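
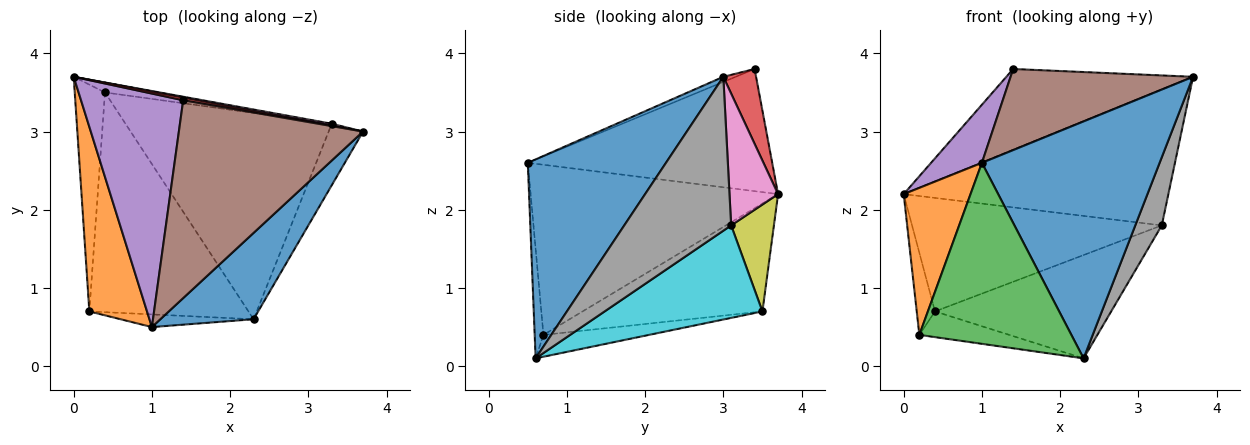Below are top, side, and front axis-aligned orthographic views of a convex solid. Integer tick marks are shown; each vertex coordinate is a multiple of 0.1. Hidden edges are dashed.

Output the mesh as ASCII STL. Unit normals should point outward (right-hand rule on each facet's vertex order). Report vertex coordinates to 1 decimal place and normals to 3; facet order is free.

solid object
 facet normal 0.590 -0.759 0.276
  outer loop
   vertex 2.3 0.6 0.1
   vertex 3.7 3.0 3.7
   vertex 1.0 0.5 2.6
  endloop
 endfacet
 facet normal -0.917 -0.248 0.311
  outer loop
   vertex 0.2 0.7 0.4
   vertex 1.0 0.5 2.6
   vertex 0.0 3.7 2.2
  endloop
 endfacet
 facet normal -0.057 -0.996 -0.070
  outer loop
   vertex 0.2 0.7 0.4
   vertex 2.3 0.6 0.1
   vertex 1.0 0.5 2.6
  endloop
 endfacet
 facet normal 0.173 0.984 0.034
  outer loop
   vertex 1.4 3.4 3.8
   vertex 3.7 3.0 3.7
   vertex 0.0 3.7 2.2
  endloop
 endfacet
 facet normal -0.758 -0.158 0.633
  outer loop
   vertex 1.4 3.4 3.8
   vertex 0.0 3.7 2.2
   vertex 1.0 0.5 2.6
  endloop
 endfacet
 facet normal -0.026 -0.379 0.925
  outer loop
   vertex 1.4 3.4 3.8
   vertex 1.0 0.5 2.6
   vertex 3.7 3.0 3.7
  endloop
 endfacet
 facet normal 0.180 0.983 0.014
  outer loop
   vertex 3.3 3.1 1.8
   vertex 0.0 3.7 2.2
   vertex 3.7 3.0 3.7
  endloop
 endfacet
 facet normal 0.949 -0.235 -0.212
  outer loop
   vertex 3.3 3.1 1.8
   vertex 3.7 3.0 3.7
   vertex 2.3 0.6 0.1
  endloop
 endfacet
 facet normal 0.168 0.982 -0.086
  outer loop
   vertex 0.4 3.5 0.7
   vertex 0.0 3.7 2.2
   vertex 3.3 3.1 1.8
  endloop
 endfacet
 facet normal 0.372 0.416 -0.830
  outer loop
   vertex 0.4 3.5 0.7
   vertex 3.3 3.1 1.8
   vertex 2.3 0.6 0.1
  endloop
 endfacet
 facet normal -0.958 0.097 -0.269
  outer loop
   vertex 0.4 3.5 0.7
   vertex 0.2 0.7 0.4
   vertex 0.0 3.7 2.2
  endloop
 endfacet
 facet normal -0.135 0.115 -0.984
  outer loop
   vertex 0.4 3.5 0.7
   vertex 2.3 0.6 0.1
   vertex 0.2 0.7 0.4
  endloop
 endfacet
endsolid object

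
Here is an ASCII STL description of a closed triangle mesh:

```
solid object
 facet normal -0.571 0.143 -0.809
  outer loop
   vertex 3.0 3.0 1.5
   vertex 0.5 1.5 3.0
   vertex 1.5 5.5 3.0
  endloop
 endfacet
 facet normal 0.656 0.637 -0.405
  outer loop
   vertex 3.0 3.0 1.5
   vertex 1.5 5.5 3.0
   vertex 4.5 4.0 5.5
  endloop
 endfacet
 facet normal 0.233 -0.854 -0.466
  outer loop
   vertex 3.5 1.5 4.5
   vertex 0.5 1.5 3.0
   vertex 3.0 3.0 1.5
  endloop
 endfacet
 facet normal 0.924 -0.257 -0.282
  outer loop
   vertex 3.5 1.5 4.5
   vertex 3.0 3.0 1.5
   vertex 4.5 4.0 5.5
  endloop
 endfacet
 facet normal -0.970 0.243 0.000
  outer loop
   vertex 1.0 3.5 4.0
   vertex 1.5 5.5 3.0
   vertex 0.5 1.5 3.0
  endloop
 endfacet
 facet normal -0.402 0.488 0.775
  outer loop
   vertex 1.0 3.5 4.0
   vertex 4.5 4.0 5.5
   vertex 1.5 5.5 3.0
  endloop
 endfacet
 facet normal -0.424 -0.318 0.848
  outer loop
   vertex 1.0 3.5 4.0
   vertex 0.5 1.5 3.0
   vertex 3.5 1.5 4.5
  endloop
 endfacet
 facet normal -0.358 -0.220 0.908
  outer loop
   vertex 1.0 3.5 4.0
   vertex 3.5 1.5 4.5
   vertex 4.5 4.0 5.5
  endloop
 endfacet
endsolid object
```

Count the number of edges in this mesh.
12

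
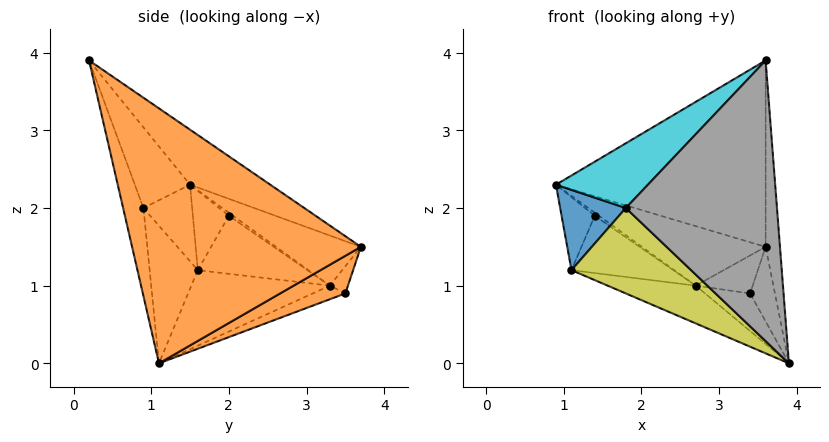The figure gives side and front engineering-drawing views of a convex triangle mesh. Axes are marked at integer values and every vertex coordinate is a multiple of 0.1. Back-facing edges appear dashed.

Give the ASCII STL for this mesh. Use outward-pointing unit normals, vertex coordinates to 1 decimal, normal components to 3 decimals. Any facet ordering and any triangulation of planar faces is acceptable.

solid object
 facet normal -0.212 0.553 0.806
  outer loop
   vertex 3.6 0.2 3.9
   vertex 3.6 3.7 1.5
   vertex 0.9 1.5 2.3
  endloop
 endfacet
 facet normal 0.994 0.062 0.091
  outer loop
   vertex 3.6 0.2 3.9
   vertex 3.9 1.1 0.0
   vertex 3.6 3.7 1.5
  endloop
 endfacet
 facet normal -0.733 0.676 -0.072
  outer loop
   vertex 1.4 2.0 1.9
   vertex 1.1 1.6 1.2
   vertex 0.9 1.5 2.3
  endloop
 endfacet
 facet normal -0.350 0.223 -0.910
  outer loop
   vertex 2.7 3.3 1.0
   vertex 3.9 1.1 0.0
   vertex 1.1 1.6 1.2
  endloop
 endfacet
 facet normal -0.731 0.679 -0.075
  outer loop
   vertex 2.7 3.3 1.0
   vertex 1.1 1.6 1.2
   vertex 1.4 2.0 1.9
  endloop
 endfacet
 facet normal -0.532 0.776 0.337
  outer loop
   vertex 2.7 3.3 1.0
   vertex 0.9 1.5 2.3
   vertex 3.6 3.7 1.5
  endloop
 endfacet
 facet normal -0.707 0.707 0.000
  outer loop
   vertex 2.7 3.3 1.0
   vertex 1.4 2.0 1.9
   vertex 0.9 1.5 2.3
  endloop
 endfacet
 facet normal -0.130 -0.964 -0.232
  outer loop
   vertex 1.8 0.9 2.0
   vertex 3.9 1.1 0.0
   vertex 3.6 0.2 3.9
  endloop
 endfacet
 facet normal -0.336 -0.835 -0.436
  outer loop
   vertex 1.8 0.9 2.0
   vertex 1.1 1.6 1.2
   vertex 3.9 1.1 0.0
  endloop
 endfacet
 facet normal -0.507 -0.845 0.169
  outer loop
   vertex 1.8 0.9 2.0
   vertex 3.6 0.2 3.9
   vertex 0.9 1.5 2.3
  endloop
 endfacet
 facet normal -0.586 -0.790 -0.178
  outer loop
   vertex 1.8 0.9 2.0
   vertex 0.9 1.5 2.3
   vertex 1.1 1.6 1.2
  endloop
 endfacet
 facet normal 0.858 0.327 -0.395
  outer loop
   vertex 3.4 3.5 0.9
   vertex 3.6 3.7 1.5
   vertex 3.9 1.1 0.0
  endloop
 endfacet
 facet normal -0.219 0.302 -0.928
  outer loop
   vertex 3.4 3.5 0.9
   vertex 3.9 1.1 0.0
   vertex 2.7 3.3 1.0
  endloop
 endfacet
 facet normal -0.296 0.931 -0.212
  outer loop
   vertex 3.4 3.5 0.9
   vertex 2.7 3.3 1.0
   vertex 3.6 3.7 1.5
  endloop
 endfacet
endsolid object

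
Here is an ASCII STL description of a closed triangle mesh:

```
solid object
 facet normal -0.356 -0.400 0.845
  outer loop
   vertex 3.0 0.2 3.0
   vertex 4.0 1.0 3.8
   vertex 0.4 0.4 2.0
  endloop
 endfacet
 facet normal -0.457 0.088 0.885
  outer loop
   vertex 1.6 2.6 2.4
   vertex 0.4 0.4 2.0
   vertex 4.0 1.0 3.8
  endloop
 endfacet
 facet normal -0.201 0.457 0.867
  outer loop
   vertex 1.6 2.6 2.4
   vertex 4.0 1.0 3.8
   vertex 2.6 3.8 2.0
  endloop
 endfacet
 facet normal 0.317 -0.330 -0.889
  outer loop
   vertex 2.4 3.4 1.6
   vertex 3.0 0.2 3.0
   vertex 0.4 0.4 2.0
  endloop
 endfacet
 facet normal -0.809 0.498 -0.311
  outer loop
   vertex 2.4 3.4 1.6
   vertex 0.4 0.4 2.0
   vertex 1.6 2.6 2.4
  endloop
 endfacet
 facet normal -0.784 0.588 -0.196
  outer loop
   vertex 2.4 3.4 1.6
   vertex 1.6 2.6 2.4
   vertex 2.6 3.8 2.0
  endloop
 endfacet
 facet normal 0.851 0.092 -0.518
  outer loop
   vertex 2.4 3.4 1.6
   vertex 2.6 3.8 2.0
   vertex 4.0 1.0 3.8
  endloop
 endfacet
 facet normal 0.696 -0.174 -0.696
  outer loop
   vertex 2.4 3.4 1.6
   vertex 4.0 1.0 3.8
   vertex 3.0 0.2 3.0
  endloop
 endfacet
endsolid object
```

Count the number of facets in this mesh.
8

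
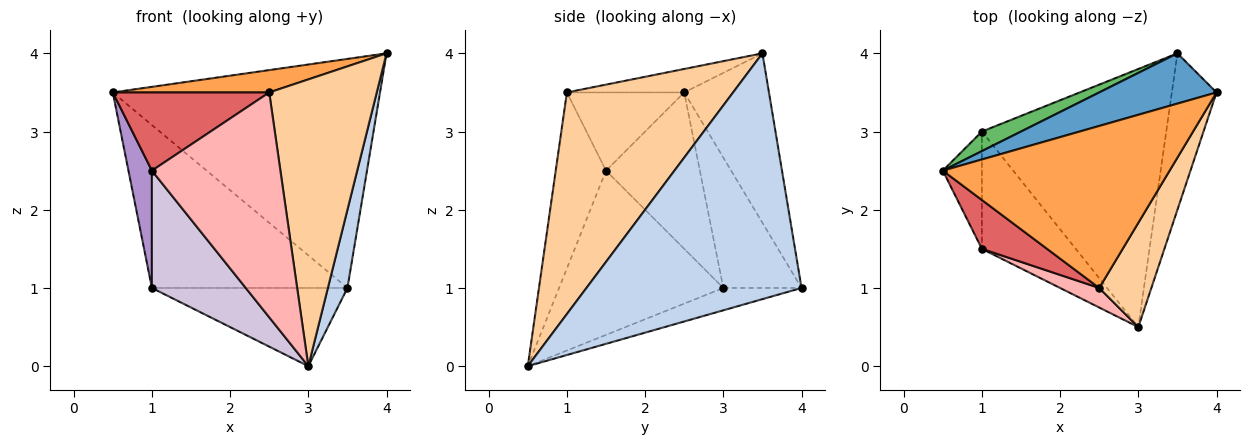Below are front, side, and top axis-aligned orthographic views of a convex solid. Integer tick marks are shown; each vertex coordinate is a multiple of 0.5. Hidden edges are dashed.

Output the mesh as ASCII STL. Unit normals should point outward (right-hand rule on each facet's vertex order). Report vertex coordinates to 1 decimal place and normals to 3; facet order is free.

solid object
 facet normal -0.296 0.933 0.205
  outer loop
   vertex 3.5 4.0 1.0
   vertex 0.5 2.5 3.5
   vertex 4.0 3.5 4.0
  endloop
 endfacet
 facet normal 0.980 -0.089 -0.178
  outer loop
   vertex 3.5 4.0 1.0
   vertex 4.0 3.5 4.0
   vertex 3.0 0.5 0.0
  endloop
 endfacet
 facet normal -0.102 -0.136 0.985
  outer loop
   vertex 2.5 1.0 3.5
   vertex 4.0 3.5 4.0
   vertex 0.5 2.5 3.5
  endloop
 endfacet
 facet normal 0.824 -0.533 0.194
  outer loop
   vertex 2.5 1.0 3.5
   vertex 3.0 0.5 0.0
   vertex 4.0 3.5 4.0
  endloop
 endfacet
 facet normal -0.369 0.923 0.111
  outer loop
   vertex 1.0 3.0 1.0
   vertex 0.5 2.5 3.5
   vertex 3.5 4.0 1.0
  endloop
 endfacet
 facet normal -0.115 0.288 -0.951
  outer loop
   vertex 1.0 3.0 1.0
   vertex 3.5 4.0 1.0
   vertex 3.0 0.5 0.0
  endloop
 endfacet
 facet normal -0.537 -0.716 0.447
  outer loop
   vertex 1.0 1.5 2.5
   vertex 2.5 1.0 3.5
   vertex 0.5 2.5 3.5
  endloop
 endfacet
 facet normal -0.363 -0.928 0.081
  outer loop
   vertex 1.0 1.5 2.5
   vertex 3.0 0.5 0.0
   vertex 2.5 1.0 3.5
  endloop
 endfacet
 facet normal -0.943 -0.236 -0.236
  outer loop
   vertex 1.0 1.5 2.5
   vertex 0.5 2.5 3.5
   vertex 1.0 3.0 1.0
  endloop
 endfacet
 facet normal -0.778 -0.444 -0.444
  outer loop
   vertex 1.0 1.5 2.5
   vertex 1.0 3.0 1.0
   vertex 3.0 0.5 0.0
  endloop
 endfacet
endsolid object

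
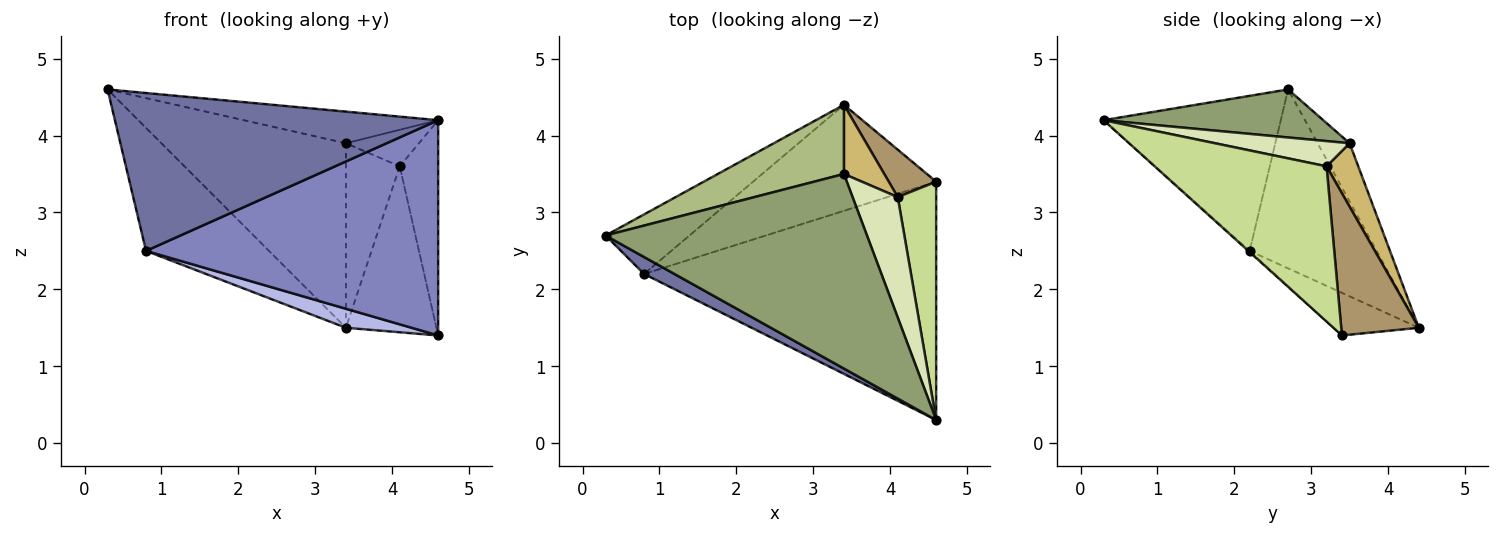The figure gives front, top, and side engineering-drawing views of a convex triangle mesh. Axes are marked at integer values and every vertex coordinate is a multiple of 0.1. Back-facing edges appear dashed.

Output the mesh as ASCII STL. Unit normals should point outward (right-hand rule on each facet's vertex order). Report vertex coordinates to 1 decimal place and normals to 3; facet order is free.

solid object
 facet normal -0.479 -0.873 0.094
  outer loop
   vertex 0.8 2.2 2.5
   vertex 4.6 0.3 4.2
   vertex 0.3 2.7 4.6
  endloop
 endfacet
 facet normal -0.003 -0.670 -0.742
  outer loop
   vertex 0.8 2.2 2.5
   vertex 4.6 3.4 1.4
   vertex 4.6 0.3 4.2
  endloop
 endfacet
 facet normal -0.681 0.659 -0.319
  outer loop
   vertex 0.8 2.2 2.5
   vertex 0.3 2.7 4.6
   vertex 3.4 4.4 1.5
  endloop
 endfacet
 facet normal -0.223 -0.172 -0.959
  outer loop
   vertex 0.8 2.2 2.5
   vertex 3.4 4.4 1.5
   vertex 4.6 3.4 1.4
  endloop
 endfacet
 facet normal 0.179 0.158 0.971
  outer loop
   vertex 3.4 3.5 3.9
   vertex 0.3 2.7 4.6
   vertex 4.6 0.3 4.2
  endloop
 endfacet
 facet normal -0.160 0.924 0.347
  outer loop
   vertex 3.4 3.5 3.9
   vertex 3.4 4.4 1.5
   vertex 0.3 2.7 4.6
  endloop
 endfacet
 facet normal 0.949 0.212 0.235
  outer loop
   vertex 4.1 3.2 3.6
   vertex 4.6 0.3 4.2
   vertex 4.6 3.4 1.4
  endloop
 endfacet
 facet normal 0.471 0.256 0.844
  outer loop
   vertex 4.1 3.2 3.6
   vertex 3.4 3.5 3.9
   vertex 4.6 0.3 4.2
  endloop
 endfacet
 facet normal 0.636 0.742 0.212
  outer loop
   vertex 4.1 3.2 3.6
   vertex 4.6 3.4 1.4
   vertex 3.4 4.4 1.5
  endloop
 endfacet
 facet normal 0.483 0.820 0.307
  outer loop
   vertex 4.1 3.2 3.6
   vertex 3.4 4.4 1.5
   vertex 3.4 3.5 3.9
  endloop
 endfacet
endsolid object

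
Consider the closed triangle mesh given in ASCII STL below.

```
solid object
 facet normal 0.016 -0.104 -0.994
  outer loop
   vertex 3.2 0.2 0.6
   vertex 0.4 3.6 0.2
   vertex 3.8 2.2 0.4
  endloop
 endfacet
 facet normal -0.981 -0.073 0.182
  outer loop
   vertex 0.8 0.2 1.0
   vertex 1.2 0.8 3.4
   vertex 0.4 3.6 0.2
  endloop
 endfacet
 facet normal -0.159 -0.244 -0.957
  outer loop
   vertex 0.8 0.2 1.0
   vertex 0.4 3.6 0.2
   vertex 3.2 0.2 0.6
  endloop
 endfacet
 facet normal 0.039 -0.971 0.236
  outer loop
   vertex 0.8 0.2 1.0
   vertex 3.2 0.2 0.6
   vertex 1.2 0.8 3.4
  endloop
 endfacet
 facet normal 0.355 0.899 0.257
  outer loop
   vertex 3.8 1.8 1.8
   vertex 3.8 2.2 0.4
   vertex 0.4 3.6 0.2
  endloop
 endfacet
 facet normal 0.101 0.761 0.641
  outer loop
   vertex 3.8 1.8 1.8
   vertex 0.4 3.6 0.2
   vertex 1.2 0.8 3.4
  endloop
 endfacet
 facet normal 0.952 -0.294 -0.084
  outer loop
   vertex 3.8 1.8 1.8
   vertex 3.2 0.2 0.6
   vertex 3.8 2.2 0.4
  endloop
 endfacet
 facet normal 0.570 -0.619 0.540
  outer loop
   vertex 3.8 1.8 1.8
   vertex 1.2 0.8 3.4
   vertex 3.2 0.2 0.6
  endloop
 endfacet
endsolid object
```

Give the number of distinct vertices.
6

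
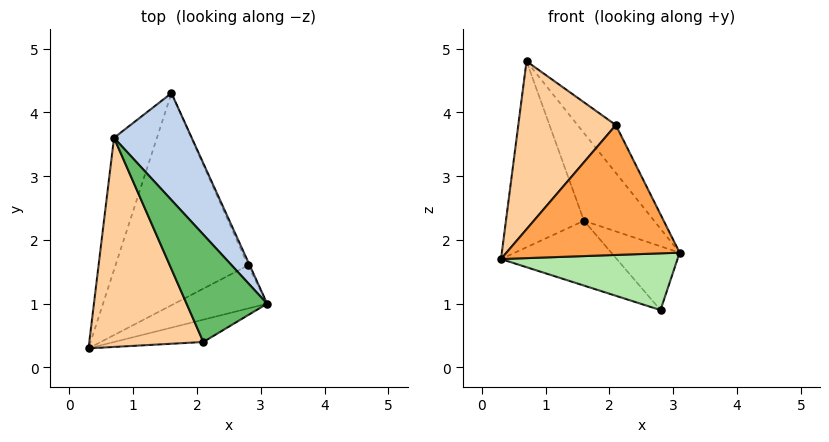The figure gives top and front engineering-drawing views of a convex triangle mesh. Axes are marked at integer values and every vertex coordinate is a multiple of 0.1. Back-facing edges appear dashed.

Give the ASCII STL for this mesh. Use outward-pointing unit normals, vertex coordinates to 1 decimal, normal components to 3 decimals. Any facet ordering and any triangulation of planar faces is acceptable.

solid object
 facet normal -0.913 0.332 -0.236
  outer loop
   vertex 0.7 3.6 4.8
   vertex 1.6 4.3 2.3
   vertex 0.3 0.3 1.7
  endloop
 endfacet
 facet normal 0.856 0.328 0.400
  outer loop
   vertex 0.7 3.6 4.8
   vertex 3.1 1.0 1.8
   vertex 1.6 4.3 2.3
  endloop
 endfacet
 facet normal 0.245 -0.956 -0.164
  outer loop
   vertex 2.1 0.4 3.8
   vertex 0.3 0.3 1.7
   vertex 3.1 1.0 1.8
  endloop
 endfacet
 facet normal -0.658 -0.471 0.587
  outer loop
   vertex 2.1 0.4 3.8
   vertex 0.7 3.6 4.8
   vertex 0.3 0.3 1.7
  endloop
 endfacet
 facet normal 0.845 0.217 0.488
  outer loop
   vertex 2.1 0.4 3.8
   vertex 3.1 1.0 1.8
   vertex 0.7 3.6 4.8
  endloop
 endfacet
 facet normal 0.216 -0.778 -0.590
  outer loop
   vertex 2.8 1.6 0.9
   vertex 3.1 1.0 1.8
   vertex 0.3 0.3 1.7
  endloop
 endfacet
 facet normal -0.416 0.266 -0.869
  outer loop
   vertex 2.8 1.6 0.9
   vertex 0.3 0.3 1.7
   vertex 1.6 4.3 2.3
  endloop
 endfacet
 facet normal 0.909 0.417 -0.025
  outer loop
   vertex 2.8 1.6 0.9
   vertex 1.6 4.3 2.3
   vertex 3.1 1.0 1.8
  endloop
 endfacet
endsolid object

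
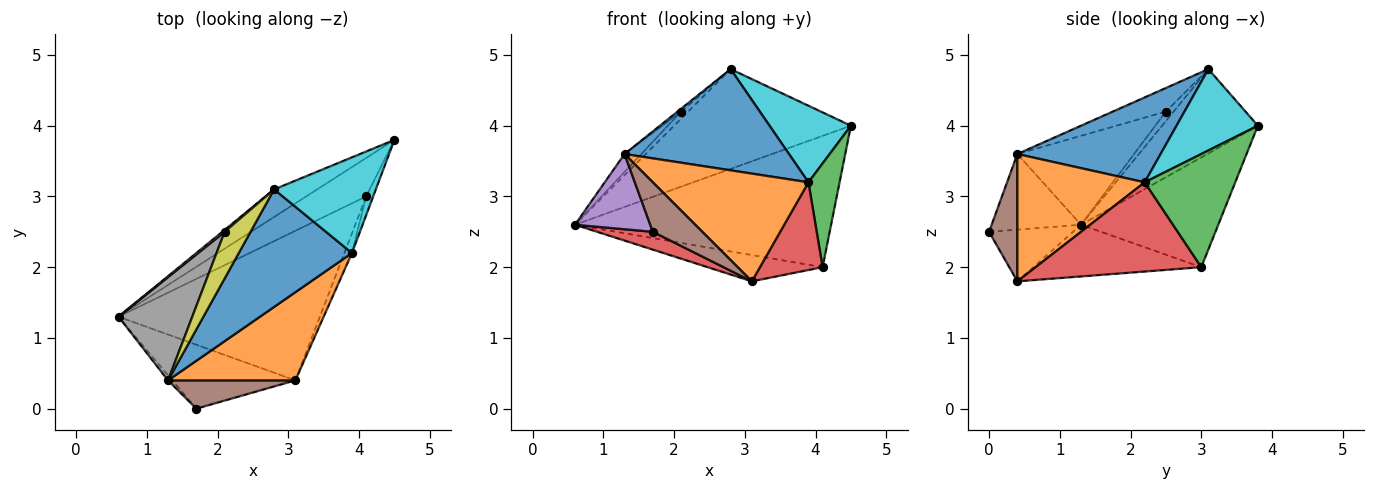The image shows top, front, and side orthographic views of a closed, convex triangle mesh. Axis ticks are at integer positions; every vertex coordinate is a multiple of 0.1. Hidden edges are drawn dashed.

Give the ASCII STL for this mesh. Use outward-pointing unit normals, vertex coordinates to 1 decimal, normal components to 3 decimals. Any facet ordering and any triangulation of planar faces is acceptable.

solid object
 facet normal -0.463 0.854 -0.236
  outer loop
   vertex 2.8 3.1 4.8
   vertex 4.5 3.8 4.0
   vertex 0.6 1.3 2.6
  endloop
 endfacet
 facet normal -0.457 0.853 -0.250
  outer loop
   vertex 4.1 3.0 2.0
   vertex 0.6 1.3 2.6
   vertex 4.5 3.8 4.0
  endloop
 endfacet
 facet normal -0.245 0.168 -0.955
  outer loop
   vertex 4.1 3.0 2.0
   vertex 3.1 0.4 1.8
   vertex 0.6 1.3 2.6
  endloop
 endfacet
 facet normal -0.375 -0.249 -0.893
  outer loop
   vertex 1.7 0.0 2.5
   vertex 0.6 1.3 2.6
   vertex 3.1 0.4 1.8
  endloop
 endfacet
 facet normal -0.764 -0.643 -0.044
  outer loop
   vertex 1.7 0.0 2.5
   vertex 1.3 0.4 3.6
   vertex 0.6 1.3 2.6
  endloop
 endfacet
 facet normal 0.444 -0.778 0.444
  outer loop
   vertex 1.7 0.0 2.5
   vertex 3.1 0.4 1.8
   vertex 1.3 0.4 3.6
  endloop
 endfacet
 facet normal -0.725 0.665 0.181
  outer loop
   vertex 2.1 2.5 4.2
   vertex 2.8 3.1 4.8
   vertex 0.6 1.3 2.6
  endloop
 endfacet
 facet normal -0.765 0.110 0.635
  outer loop
   vertex 2.1 2.5 4.2
   vertex 0.6 1.3 2.6
   vertex 1.3 0.4 3.6
  endloop
 endfacet
 facet normal -0.672 0.045 0.739
  outer loop
   vertex 2.1 2.5 4.2
   vertex 1.3 0.4 3.6
   vertex 2.8 3.1 4.8
  endloop
 endfacet
 facet normal 0.530 -0.530 0.662
  outer loop
   vertex 3.9 2.2 3.2
   vertex 4.5 3.8 4.0
   vertex 2.8 3.1 4.8
  endloop
 endfacet
 facet normal 0.494 -0.567 0.659
  outer loop
   vertex 3.9 2.2 3.2
   vertex 2.8 3.1 4.8
   vertex 1.3 0.4 3.6
  endloop
 endfacet
 facet normal 0.535 -0.654 0.535
  outer loop
   vertex 3.9 2.2 3.2
   vertex 1.3 0.4 3.6
   vertex 3.1 0.4 1.8
  endloop
 endfacet
 facet normal 0.944 -0.325 -0.059
  outer loop
   vertex 3.9 2.2 3.2
   vertex 4.1 3.0 2.0
   vertex 4.5 3.8 4.0
  endloop
 endfacet
 facet normal 0.932 -0.353 -0.080
  outer loop
   vertex 3.9 2.2 3.2
   vertex 3.1 0.4 1.8
   vertex 4.1 3.0 2.0
  endloop
 endfacet
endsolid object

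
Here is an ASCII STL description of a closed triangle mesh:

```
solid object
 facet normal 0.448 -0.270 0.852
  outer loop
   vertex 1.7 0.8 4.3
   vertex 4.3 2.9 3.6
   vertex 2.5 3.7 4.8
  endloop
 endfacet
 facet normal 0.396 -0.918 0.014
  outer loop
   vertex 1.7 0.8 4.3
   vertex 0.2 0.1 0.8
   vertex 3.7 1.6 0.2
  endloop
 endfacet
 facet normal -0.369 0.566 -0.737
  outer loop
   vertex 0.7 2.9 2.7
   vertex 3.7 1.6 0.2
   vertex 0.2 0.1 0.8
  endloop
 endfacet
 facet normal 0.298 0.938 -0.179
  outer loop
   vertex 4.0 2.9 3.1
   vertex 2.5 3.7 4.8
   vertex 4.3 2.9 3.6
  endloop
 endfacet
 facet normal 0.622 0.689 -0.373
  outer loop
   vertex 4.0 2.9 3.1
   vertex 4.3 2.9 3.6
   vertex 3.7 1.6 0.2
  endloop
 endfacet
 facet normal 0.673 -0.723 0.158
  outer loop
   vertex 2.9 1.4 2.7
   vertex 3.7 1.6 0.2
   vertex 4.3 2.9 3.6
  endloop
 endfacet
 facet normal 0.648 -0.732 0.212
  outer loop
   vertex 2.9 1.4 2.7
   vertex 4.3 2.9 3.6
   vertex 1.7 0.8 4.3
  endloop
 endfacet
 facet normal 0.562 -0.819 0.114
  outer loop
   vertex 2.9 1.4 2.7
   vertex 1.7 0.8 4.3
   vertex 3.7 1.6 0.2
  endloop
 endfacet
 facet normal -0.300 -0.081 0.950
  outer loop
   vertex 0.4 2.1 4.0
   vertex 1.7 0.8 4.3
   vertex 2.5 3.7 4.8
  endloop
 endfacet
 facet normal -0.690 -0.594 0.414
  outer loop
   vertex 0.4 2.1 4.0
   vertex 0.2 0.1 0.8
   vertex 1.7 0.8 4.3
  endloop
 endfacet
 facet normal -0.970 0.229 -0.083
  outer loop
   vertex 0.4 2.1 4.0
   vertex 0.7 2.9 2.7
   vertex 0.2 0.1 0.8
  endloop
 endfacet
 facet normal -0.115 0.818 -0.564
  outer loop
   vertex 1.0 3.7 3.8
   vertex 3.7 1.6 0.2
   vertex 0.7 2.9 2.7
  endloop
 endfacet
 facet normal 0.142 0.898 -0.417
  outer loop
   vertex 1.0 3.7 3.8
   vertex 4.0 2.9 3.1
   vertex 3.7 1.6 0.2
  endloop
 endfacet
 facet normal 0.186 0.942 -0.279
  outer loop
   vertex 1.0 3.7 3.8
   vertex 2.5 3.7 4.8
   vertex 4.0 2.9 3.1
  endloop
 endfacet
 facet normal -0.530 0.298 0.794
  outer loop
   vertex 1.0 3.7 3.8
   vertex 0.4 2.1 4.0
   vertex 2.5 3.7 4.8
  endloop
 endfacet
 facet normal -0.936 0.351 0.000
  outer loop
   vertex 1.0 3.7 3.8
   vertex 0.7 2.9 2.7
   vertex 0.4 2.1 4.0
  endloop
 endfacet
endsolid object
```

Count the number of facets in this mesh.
16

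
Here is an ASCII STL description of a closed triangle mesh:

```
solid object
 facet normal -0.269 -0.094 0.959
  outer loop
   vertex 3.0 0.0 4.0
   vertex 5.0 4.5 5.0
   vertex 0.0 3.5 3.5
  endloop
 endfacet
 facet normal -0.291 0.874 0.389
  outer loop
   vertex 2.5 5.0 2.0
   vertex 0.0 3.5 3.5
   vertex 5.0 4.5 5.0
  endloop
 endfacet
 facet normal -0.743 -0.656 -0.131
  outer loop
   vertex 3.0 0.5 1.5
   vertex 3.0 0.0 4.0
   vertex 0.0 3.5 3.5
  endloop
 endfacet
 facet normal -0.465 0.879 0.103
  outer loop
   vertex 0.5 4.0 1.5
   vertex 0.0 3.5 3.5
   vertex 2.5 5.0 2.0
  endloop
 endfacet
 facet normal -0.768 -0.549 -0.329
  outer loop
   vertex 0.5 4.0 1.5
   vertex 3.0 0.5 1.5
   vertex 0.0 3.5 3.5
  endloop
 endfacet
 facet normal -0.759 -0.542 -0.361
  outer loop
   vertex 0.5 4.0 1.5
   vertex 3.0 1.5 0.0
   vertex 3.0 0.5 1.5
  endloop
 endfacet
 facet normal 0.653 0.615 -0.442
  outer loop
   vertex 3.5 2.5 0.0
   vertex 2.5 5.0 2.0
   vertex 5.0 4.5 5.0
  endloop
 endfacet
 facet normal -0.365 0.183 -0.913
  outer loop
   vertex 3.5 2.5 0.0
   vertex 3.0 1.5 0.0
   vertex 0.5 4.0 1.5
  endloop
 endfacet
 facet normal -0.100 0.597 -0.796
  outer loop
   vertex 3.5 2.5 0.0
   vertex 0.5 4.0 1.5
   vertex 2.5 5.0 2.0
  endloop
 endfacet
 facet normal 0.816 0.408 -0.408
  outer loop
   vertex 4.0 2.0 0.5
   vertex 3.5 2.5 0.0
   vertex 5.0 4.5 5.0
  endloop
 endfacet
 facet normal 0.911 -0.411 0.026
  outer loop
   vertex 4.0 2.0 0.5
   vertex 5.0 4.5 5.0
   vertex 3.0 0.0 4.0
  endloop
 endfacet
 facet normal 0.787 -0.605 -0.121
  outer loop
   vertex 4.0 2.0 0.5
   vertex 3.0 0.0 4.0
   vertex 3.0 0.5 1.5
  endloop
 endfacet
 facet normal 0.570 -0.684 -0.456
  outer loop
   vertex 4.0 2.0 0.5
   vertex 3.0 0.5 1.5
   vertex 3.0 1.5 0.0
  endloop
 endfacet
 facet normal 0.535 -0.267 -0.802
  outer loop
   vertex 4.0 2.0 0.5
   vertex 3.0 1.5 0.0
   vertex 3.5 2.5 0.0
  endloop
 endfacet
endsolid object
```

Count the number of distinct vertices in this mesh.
9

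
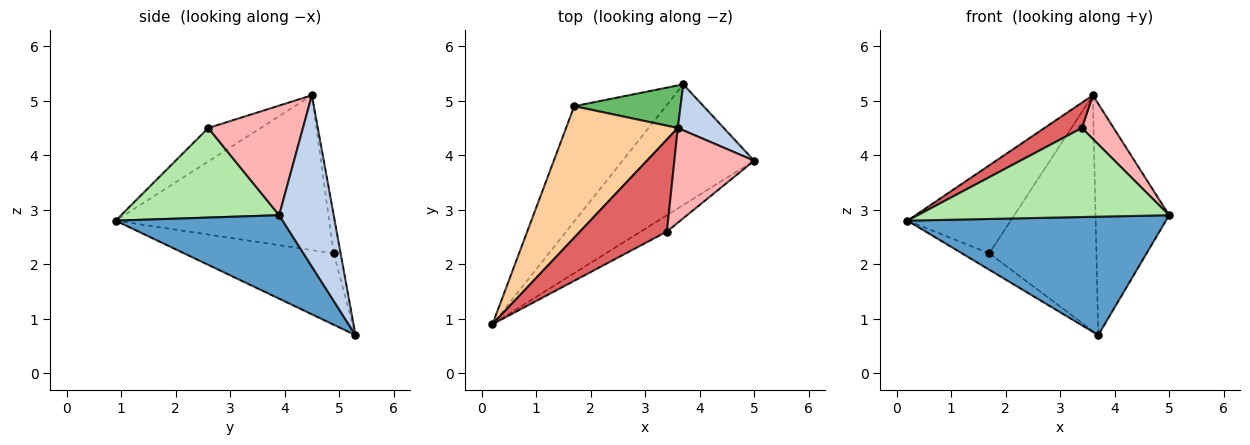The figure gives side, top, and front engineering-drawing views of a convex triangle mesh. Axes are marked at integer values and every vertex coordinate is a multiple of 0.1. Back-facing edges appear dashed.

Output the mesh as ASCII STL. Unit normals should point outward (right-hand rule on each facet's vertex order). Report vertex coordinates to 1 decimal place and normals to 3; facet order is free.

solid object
 facet normal 0.412 -0.638 -0.650
  outer loop
   vertex 3.7 5.3 0.7
   vertex 5.0 3.9 2.9
   vertex 0.2 0.9 2.8
  endloop
 endfacet
 facet normal 0.588 0.794 0.158
  outer loop
   vertex 3.6 4.5 5.1
   vertex 5.0 3.9 2.9
   vertex 3.7 5.3 0.7
  endloop
 endfacet
 facet normal -0.610 0.111 -0.784
  outer loop
   vertex 1.7 4.9 2.2
   vertex 3.7 5.3 0.7
   vertex 0.2 0.9 2.8
  endloop
 endfacet
 facet normal -0.755 0.365 0.545
  outer loop
   vertex 1.7 4.9 2.2
   vertex 0.2 0.9 2.8
   vertex 3.6 4.5 5.1
  endloop
 endfacet
 facet normal -0.064 0.982 0.177
  outer loop
   vertex 1.7 4.9 2.2
   vertex 3.6 4.5 5.1
   vertex 3.7 5.3 0.7
  endloop
 endfacet
 facet normal 0.526 -0.836 -0.154
  outer loop
   vertex 3.4 2.6 4.5
   vertex 0.2 0.9 2.8
   vertex 5.0 3.9 2.9
  endloop
 endfacet
 facet normal -0.348 -0.249 0.904
  outer loop
   vertex 3.4 2.6 4.5
   vertex 3.6 4.5 5.1
   vertex 0.2 0.9 2.8
  endloop
 endfacet
 facet normal 0.780 -0.262 0.568
  outer loop
   vertex 3.4 2.6 4.5
   vertex 5.0 3.9 2.9
   vertex 3.6 4.5 5.1
  endloop
 endfacet
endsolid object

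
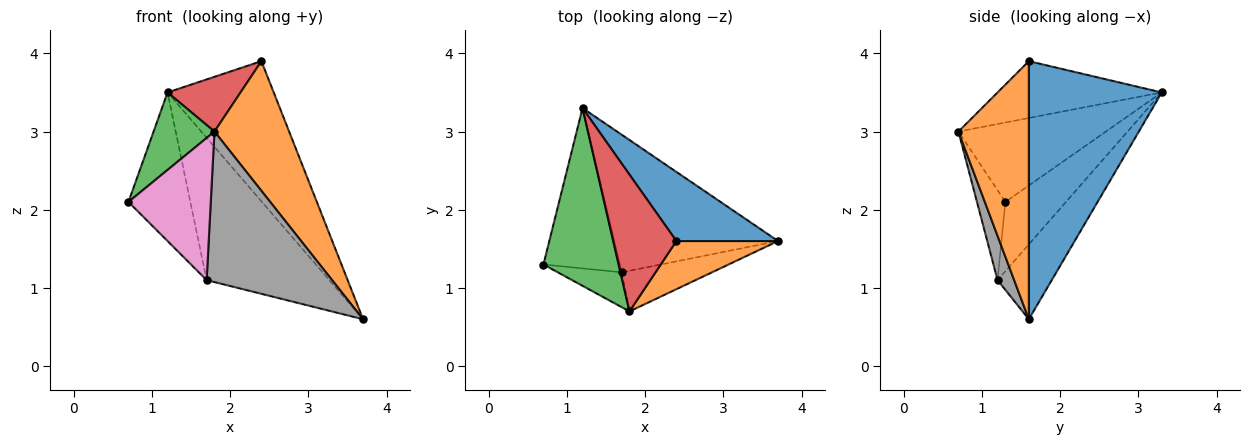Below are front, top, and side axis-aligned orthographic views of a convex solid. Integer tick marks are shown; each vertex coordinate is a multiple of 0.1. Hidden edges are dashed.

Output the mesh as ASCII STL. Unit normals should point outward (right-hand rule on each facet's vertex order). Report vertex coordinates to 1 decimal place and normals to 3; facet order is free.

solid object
 facet normal 0.747 0.596 0.294
  outer loop
   vertex 2.4 1.6 3.9
   vertex 3.7 1.6 0.6
   vertex 1.2 3.3 3.5
  endloop
 endfacet
 facet normal 0.662 -0.702 0.261
  outer loop
   vertex 1.8 0.7 3.0
   vertex 3.7 1.6 0.6
   vertex 2.4 1.6 3.9
  endloop
 endfacet
 facet normal -0.696 -0.287 0.659
  outer loop
   vertex 1.8 0.7 3.0
   vertex 1.2 3.3 3.5
   vertex 0.7 1.3 2.1
  endloop
 endfacet
 facet normal -0.641 -0.285 0.712
  outer loop
   vertex 1.8 0.7 3.0
   vertex 2.4 1.6 3.9
   vertex 1.2 3.3 3.5
  endloop
 endfacet
 facet normal -0.554 0.566 -0.611
  outer loop
   vertex 1.7 1.2 1.1
   vertex 0.7 1.3 2.1
   vertex 1.2 3.3 3.5
  endloop
 endfacet
 facet normal -0.303 0.685 -0.663
  outer loop
   vertex 1.7 1.2 1.1
   vertex 1.2 3.3 3.5
   vertex 3.7 1.6 0.6
  endloop
 endfacet
 facet normal -0.318 -0.921 -0.226
  outer loop
   vertex 1.7 1.2 1.1
   vertex 1.8 0.7 3.0
   vertex 0.7 1.3 2.1
  endloop
 endfacet
 facet normal 0.127 -0.958 -0.259
  outer loop
   vertex 1.7 1.2 1.1
   vertex 3.7 1.6 0.6
   vertex 1.8 0.7 3.0
  endloop
 endfacet
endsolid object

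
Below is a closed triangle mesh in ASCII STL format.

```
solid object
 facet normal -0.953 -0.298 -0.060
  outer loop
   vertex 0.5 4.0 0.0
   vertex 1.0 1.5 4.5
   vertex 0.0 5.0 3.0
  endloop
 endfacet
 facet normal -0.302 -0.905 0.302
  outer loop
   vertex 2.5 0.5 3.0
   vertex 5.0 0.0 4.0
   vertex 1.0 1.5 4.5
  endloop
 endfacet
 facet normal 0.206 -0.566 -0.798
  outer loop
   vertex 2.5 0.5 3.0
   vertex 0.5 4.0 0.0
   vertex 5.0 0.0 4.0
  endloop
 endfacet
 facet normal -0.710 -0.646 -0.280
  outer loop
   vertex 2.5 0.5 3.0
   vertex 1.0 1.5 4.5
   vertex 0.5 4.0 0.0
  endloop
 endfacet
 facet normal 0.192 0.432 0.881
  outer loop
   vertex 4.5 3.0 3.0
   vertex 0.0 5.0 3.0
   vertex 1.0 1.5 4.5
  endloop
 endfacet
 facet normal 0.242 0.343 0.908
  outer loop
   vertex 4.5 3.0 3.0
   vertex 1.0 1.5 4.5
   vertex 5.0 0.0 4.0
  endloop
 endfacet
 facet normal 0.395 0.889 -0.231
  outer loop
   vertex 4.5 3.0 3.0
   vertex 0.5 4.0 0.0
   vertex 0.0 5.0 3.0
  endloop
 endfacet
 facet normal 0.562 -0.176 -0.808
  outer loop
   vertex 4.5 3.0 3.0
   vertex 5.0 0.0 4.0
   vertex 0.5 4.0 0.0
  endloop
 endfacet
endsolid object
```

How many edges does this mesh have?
12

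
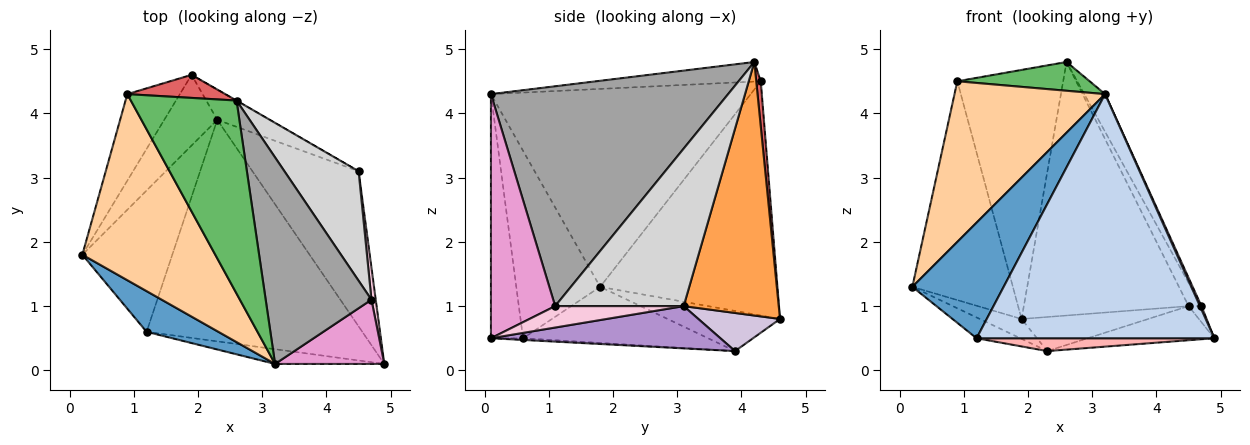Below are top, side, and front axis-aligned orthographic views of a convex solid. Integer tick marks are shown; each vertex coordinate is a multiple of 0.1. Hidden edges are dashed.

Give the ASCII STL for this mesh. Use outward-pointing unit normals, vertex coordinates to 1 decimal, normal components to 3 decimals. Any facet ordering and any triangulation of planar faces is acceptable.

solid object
 facet normal -0.655 -0.713 0.251
  outer loop
   vertex 1.2 0.6 0.5
   vertex 3.2 0.1 4.3
   vertex 0.2 1.8 1.3
  endloop
 endfacet
 facet normal -0.134 -0.989 -0.060
  outer loop
   vertex 1.2 0.6 0.5
   vertex 4.9 0.1 0.5
   vertex 3.2 0.1 4.3
  endloop
 endfacet
 facet normal 0.500 0.866 -0.001
  outer loop
   vertex 4.5 3.1 1.0
   vertex 1.9 4.6 0.8
   vertex 2.6 4.2 4.8
  endloop
 endfacet
 facet normal -0.748 -0.434 0.502
  outer loop
   vertex 0.9 4.3 4.5
   vertex 0.2 1.8 1.3
   vertex 3.2 0.1 4.3
  endloop
 endfacet
 facet normal -0.180 -0.145 0.973
  outer loop
   vertex 0.9 4.3 4.5
   vertex 3.2 0.1 4.3
   vertex 2.6 4.2 4.8
  endloop
 endfacet
 facet normal -0.854 0.484 -0.191
  outer loop
   vertex 0.9 4.3 4.5
   vertex 1.9 4.6 0.8
   vertex 0.2 1.8 1.3
  endloop
 endfacet
 facet normal 0.042 0.995 0.092
  outer loop
   vertex 0.9 4.3 4.5
   vertex 2.6 4.2 4.8
   vertex 1.9 4.6 0.8
  endloop
 endfacet
 facet normal -0.008 -0.058 -0.998
  outer loop
   vertex 2.3 3.9 0.3
   vertex 4.9 0.1 0.5
   vertex 1.2 0.6 0.5
  endloop
 endfacet
 facet normal 0.362 0.200 -0.910
  outer loop
   vertex 2.3 3.9 0.3
   vertex 4.5 3.1 1.0
   vertex 4.9 0.1 0.5
  endloop
 endfacet
 facet normal 0.435 0.675 -0.596
  outer loop
   vertex 2.3 3.9 0.3
   vertex 1.9 4.6 0.8
   vertex 4.5 3.1 1.0
  endloop
 endfacet
 facet normal -0.589 0.219 -0.778
  outer loop
   vertex 2.3 3.9 0.3
   vertex 0.2 1.8 1.3
   vertex 1.9 4.6 0.8
  endloop
 endfacet
 facet normal -0.525 0.124 -0.842
  outer loop
   vertex 2.3 3.9 0.3
   vertex 1.2 0.6 0.5
   vertex 0.2 1.8 1.3
  endloop
 endfacet
 facet normal 0.913 -0.022 0.408
  outer loop
   vertex 4.7 1.1 1.0
   vertex 3.2 0.1 4.3
   vertex 4.9 0.1 0.5
  endloop
 endfacet
 facet normal 0.976 0.098 0.195
  outer loop
   vertex 4.7 1.1 1.0
   vertex 4.9 0.1 0.5
   vertex 4.5 3.1 1.0
  endloop
 endfacet
 facet normal 0.898 0.079 0.432
  outer loop
   vertex 4.7 1.1 1.0
   vertex 2.6 4.2 4.8
   vertex 3.2 0.1 4.3
  endloop
 endfacet
 facet normal 0.901 0.090 0.424
  outer loop
   vertex 4.7 1.1 1.0
   vertex 4.5 3.1 1.0
   vertex 2.6 4.2 4.8
  endloop
 endfacet
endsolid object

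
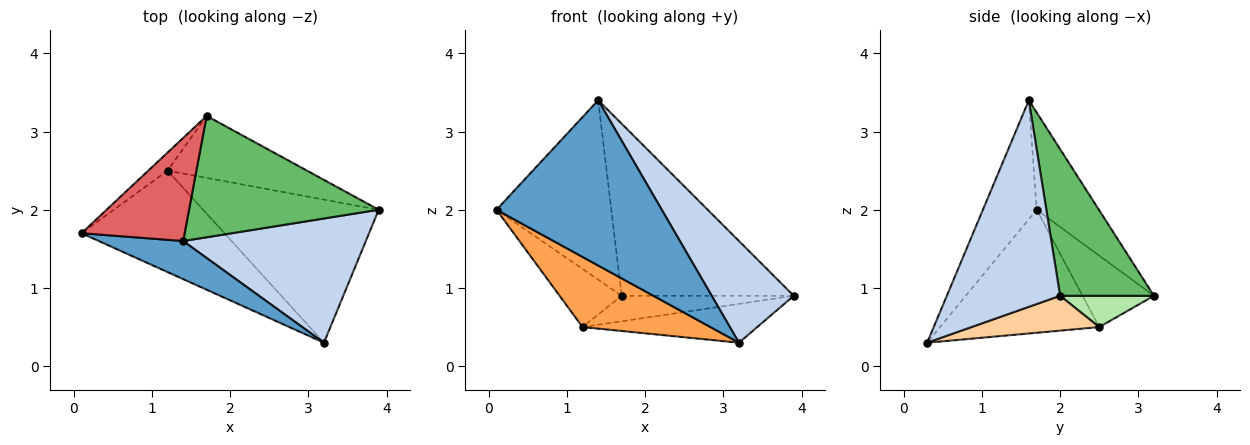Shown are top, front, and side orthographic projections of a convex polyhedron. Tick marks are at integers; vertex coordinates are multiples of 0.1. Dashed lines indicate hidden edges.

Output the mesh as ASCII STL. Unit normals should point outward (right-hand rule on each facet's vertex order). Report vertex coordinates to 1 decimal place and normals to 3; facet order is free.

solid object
 facet normal -0.302 -0.929 0.214
  outer loop
   vertex 1.4 1.6 3.4
   vertex 0.1 1.7 2.0
   vertex 3.2 0.3 0.3
  endloop
 endfacet
 facet normal 0.659 -0.477 0.582
  outer loop
   vertex 1.4 1.6 3.4
   vertex 3.2 0.3 0.3
   vertex 3.9 2.0 0.9
  endloop
 endfacet
 facet normal -0.578 -0.464 -0.671
  outer loop
   vertex 1.2 2.5 0.5
   vertex 3.2 0.3 0.3
   vertex 0.1 1.7 2.0
  endloop
 endfacet
 facet normal 0.188 0.257 -0.948
  outer loop
   vertex 1.2 2.5 0.5
   vertex 3.9 2.0 0.9
   vertex 3.2 0.3 0.3
  endloop
 endfacet
 facet normal 0.407 0.746 0.527
  outer loop
   vertex 1.7 3.2 0.9
   vertex 1.4 1.6 3.4
   vertex 3.9 2.0 0.9
  endloop
 endfacet
 facet normal 0.203 0.372 -0.906
  outer loop
   vertex 1.7 3.2 0.9
   vertex 3.9 2.0 0.9
   vertex 1.2 2.5 0.5
  endloop
 endfacet
 facet normal -0.425 0.785 0.451
  outer loop
   vertex 1.7 3.2 0.9
   vertex 0.1 1.7 2.0
   vertex 1.4 1.6 3.4
  endloop
 endfacet
 facet normal -0.740 0.643 -0.200
  outer loop
   vertex 1.7 3.2 0.9
   vertex 1.2 2.5 0.5
   vertex 0.1 1.7 2.0
  endloop
 endfacet
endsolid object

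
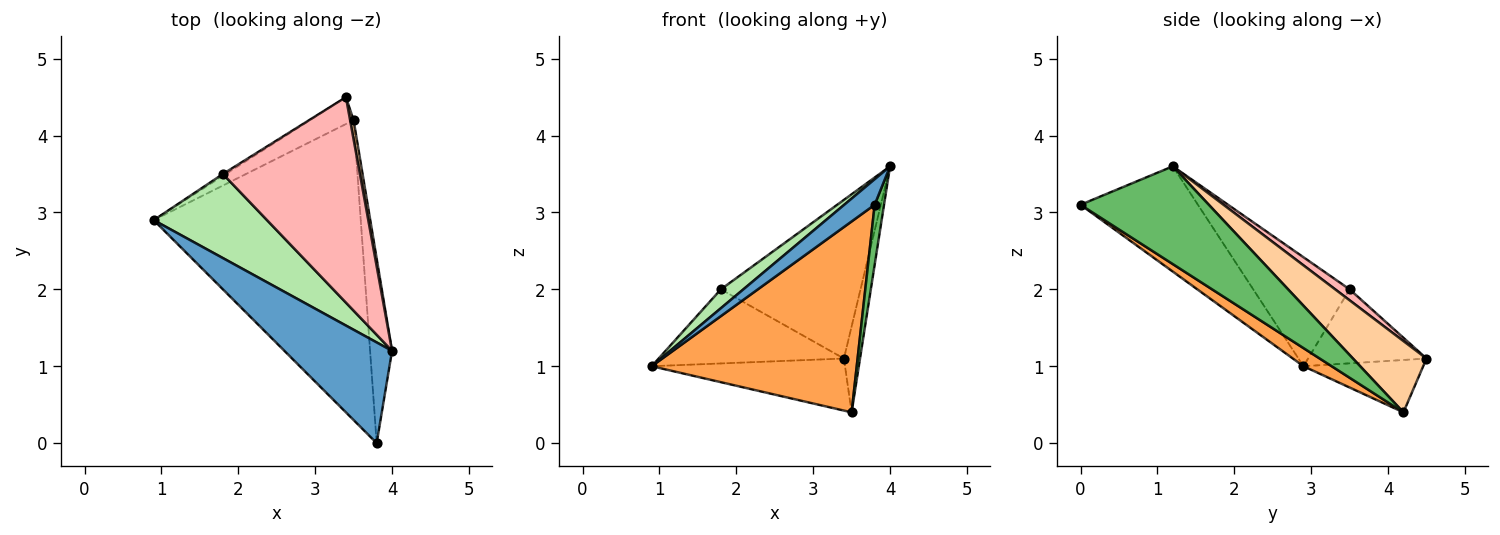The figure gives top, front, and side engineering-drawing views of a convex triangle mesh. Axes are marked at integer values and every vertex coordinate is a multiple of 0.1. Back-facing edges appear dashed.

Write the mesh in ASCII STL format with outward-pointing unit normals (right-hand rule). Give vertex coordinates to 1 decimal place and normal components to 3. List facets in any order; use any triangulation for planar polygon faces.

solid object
 facet normal -0.688 -0.178 0.704
  outer loop
   vertex 3.8 0.0 3.1
   vertex 4.0 1.2 3.6
   vertex 0.9 2.9 1.0
  endloop
 endfacet
 facet normal -0.482 0.778 -0.402
  outer loop
   vertex 3.5 4.2 0.4
   vertex 0.9 2.9 1.0
   vertex 3.4 4.5 1.1
  endloop
 endfacet
 facet normal 0.074 -0.536 -0.841
  outer loop
   vertex 3.5 4.2 0.4
   vertex 3.8 0.0 3.1
   vertex 0.9 2.9 1.0
  endloop
 endfacet
 facet normal 0.976 0.214 0.048
  outer loop
   vertex 3.5 4.2 0.4
   vertex 3.4 4.5 1.1
   vertex 4.0 1.2 3.6
  endloop
 endfacet
 facet normal 0.973 -0.071 -0.219
  outer loop
   vertex 3.5 4.2 0.4
   vertex 4.0 1.2 3.6
   vertex 3.8 0.0 3.1
  endloop
 endfacet
 facet normal -0.684 -0.160 0.712
  outer loop
   vertex 1.8 3.5 2.0
   vertex 0.9 2.9 1.0
   vertex 4.0 1.2 3.6
  endloop
 endfacet
 facet normal -0.538 0.842 -0.021
  outer loop
   vertex 1.8 3.5 2.0
   vertex 3.4 4.5 1.1
   vertex 0.9 2.9 1.0
  endloop
 endfacet
 facet normal 0.063 0.610 0.790
  outer loop
   vertex 1.8 3.5 2.0
   vertex 4.0 1.2 3.6
   vertex 3.4 4.5 1.1
  endloop
 endfacet
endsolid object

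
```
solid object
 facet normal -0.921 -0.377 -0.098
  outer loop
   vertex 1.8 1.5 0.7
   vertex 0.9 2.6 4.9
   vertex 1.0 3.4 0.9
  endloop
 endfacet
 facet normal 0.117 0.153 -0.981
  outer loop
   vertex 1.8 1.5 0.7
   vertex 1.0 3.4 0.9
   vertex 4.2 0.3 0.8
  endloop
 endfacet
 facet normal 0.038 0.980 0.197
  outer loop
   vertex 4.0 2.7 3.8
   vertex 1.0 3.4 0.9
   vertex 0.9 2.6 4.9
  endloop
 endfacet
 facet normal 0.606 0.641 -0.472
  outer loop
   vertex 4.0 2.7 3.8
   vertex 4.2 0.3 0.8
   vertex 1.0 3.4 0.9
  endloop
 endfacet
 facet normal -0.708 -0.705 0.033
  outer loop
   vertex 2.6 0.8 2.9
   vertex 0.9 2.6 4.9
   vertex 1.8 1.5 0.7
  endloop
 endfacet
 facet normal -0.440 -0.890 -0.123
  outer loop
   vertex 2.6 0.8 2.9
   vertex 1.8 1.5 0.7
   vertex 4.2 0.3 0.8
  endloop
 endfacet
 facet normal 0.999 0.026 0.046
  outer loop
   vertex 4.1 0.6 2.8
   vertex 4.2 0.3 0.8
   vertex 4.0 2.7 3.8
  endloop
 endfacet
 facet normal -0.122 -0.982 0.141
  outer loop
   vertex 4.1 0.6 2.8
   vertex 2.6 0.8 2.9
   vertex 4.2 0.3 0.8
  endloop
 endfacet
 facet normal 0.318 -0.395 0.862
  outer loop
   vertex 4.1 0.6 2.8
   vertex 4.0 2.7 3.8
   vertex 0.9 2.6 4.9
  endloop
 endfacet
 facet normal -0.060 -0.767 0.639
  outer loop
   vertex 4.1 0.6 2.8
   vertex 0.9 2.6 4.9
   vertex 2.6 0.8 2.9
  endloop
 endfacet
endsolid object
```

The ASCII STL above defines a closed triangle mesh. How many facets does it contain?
10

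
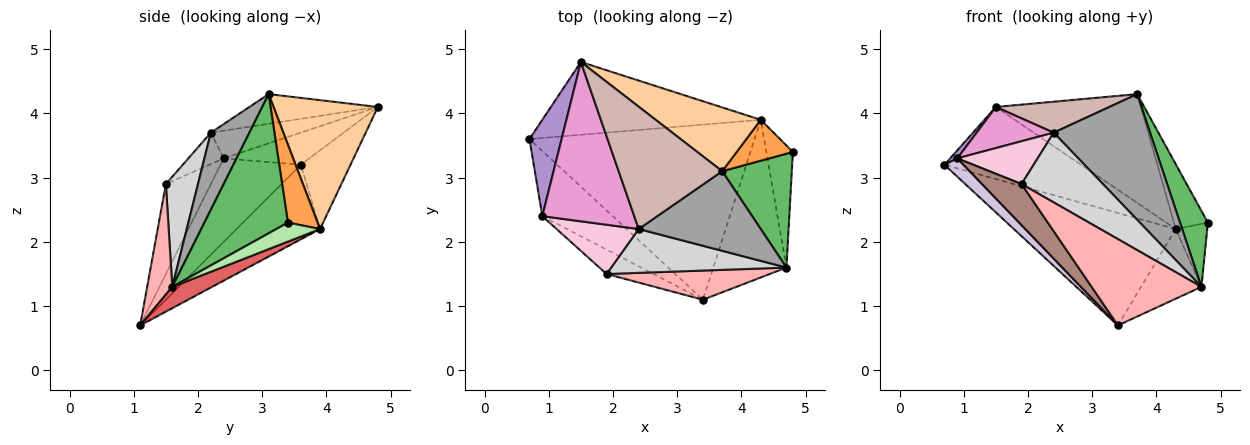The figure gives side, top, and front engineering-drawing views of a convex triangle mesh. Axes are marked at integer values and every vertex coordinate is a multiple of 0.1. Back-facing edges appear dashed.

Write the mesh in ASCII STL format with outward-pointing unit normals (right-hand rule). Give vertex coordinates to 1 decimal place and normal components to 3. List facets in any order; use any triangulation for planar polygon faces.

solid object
 facet normal -0.269 0.521 -0.811
  outer loop
   vertex 4.3 3.9 2.2
   vertex 3.4 1.1 0.7
   vertex 0.7 3.6 3.2
  endloop
 endfacet
 facet normal -0.248 0.682 -0.688
  outer loop
   vertex 4.3 3.9 2.2
   vertex 0.7 3.6 3.2
   vertex 1.5 4.8 4.1
  endloop
 endfacet
 facet normal 0.594 0.680 0.429
  outer loop
   vertex 4.3 3.9 2.2
   vertex 3.7 3.1 4.3
   vertex 4.8 3.4 2.3
  endloop
 endfacet
 facet normal 0.527 0.733 0.430
  outer loop
   vertex 4.3 3.9 2.2
   vertex 1.5 4.8 4.1
   vertex 3.7 3.1 4.3
  endloop
 endfacet
 facet normal 0.857 -0.286 0.429
  outer loop
   vertex 4.7 1.6 1.3
   vertex 4.8 3.4 2.3
   vertex 3.7 3.1 4.3
  endloop
 endfacet
 facet normal 0.537 0.387 -0.750
  outer loop
   vertex 4.7 1.6 1.3
   vertex 4.3 3.9 2.2
   vertex 4.8 3.4 2.3
  endloop
 endfacet
 facet normal 0.258 0.391 -0.884
  outer loop
   vertex 4.7 1.6 1.3
   vertex 3.4 1.1 0.7
   vertex 4.3 3.9 2.2
  endloop
 endfacet
 facet normal 0.212 -0.926 0.313
  outer loop
   vertex 4.7 1.6 1.3
   vertex 1.9 1.5 2.9
   vertex 3.4 1.1 0.7
  endloop
 endfacet
 facet normal -0.706 -0.059 0.706
  outer loop
   vertex 0.9 2.4 3.3
   vertex 1.5 4.8 4.1
   vertex 0.7 3.6 3.2
  endloop
 endfacet
 facet normal -0.752 -0.178 -0.634
  outer loop
   vertex 0.9 2.4 3.3
   vertex 0.7 3.6 3.2
   vertex 3.4 1.1 0.7
  endloop
 endfacet
 facet normal -0.699 -0.615 -0.365
  outer loop
   vertex 0.9 2.4 3.3
   vertex 3.4 1.1 0.7
   vertex 1.9 1.5 2.9
  endloop
 endfacet
 facet normal -0.268 -0.236 0.934
  outer loop
   vertex 2.4 2.2 3.7
   vertex 3.7 3.1 4.3
   vertex 1.5 4.8 4.1
  endloop
 endfacet
 facet normal -0.280 -0.240 0.930
  outer loop
   vertex 2.4 2.2 3.7
   vertex 1.5 4.8 4.1
   vertex 0.9 2.4 3.3
  endloop
 endfacet
 facet normal -0.277 -0.630 0.725
  outer loop
   vertex 2.4 2.2 3.7
   vertex 0.9 2.4 3.3
   vertex 1.9 1.5 2.9
  endloop
 endfacet
 facet normal 0.320 -0.800 0.507
  outer loop
   vertex 2.4 2.2 3.7
   vertex 4.7 1.6 1.3
   vertex 3.7 3.1 4.3
  endloop
 endfacet
 facet normal 0.317 -0.803 0.505
  outer loop
   vertex 2.4 2.2 3.7
   vertex 1.9 1.5 2.9
   vertex 4.7 1.6 1.3
  endloop
 endfacet
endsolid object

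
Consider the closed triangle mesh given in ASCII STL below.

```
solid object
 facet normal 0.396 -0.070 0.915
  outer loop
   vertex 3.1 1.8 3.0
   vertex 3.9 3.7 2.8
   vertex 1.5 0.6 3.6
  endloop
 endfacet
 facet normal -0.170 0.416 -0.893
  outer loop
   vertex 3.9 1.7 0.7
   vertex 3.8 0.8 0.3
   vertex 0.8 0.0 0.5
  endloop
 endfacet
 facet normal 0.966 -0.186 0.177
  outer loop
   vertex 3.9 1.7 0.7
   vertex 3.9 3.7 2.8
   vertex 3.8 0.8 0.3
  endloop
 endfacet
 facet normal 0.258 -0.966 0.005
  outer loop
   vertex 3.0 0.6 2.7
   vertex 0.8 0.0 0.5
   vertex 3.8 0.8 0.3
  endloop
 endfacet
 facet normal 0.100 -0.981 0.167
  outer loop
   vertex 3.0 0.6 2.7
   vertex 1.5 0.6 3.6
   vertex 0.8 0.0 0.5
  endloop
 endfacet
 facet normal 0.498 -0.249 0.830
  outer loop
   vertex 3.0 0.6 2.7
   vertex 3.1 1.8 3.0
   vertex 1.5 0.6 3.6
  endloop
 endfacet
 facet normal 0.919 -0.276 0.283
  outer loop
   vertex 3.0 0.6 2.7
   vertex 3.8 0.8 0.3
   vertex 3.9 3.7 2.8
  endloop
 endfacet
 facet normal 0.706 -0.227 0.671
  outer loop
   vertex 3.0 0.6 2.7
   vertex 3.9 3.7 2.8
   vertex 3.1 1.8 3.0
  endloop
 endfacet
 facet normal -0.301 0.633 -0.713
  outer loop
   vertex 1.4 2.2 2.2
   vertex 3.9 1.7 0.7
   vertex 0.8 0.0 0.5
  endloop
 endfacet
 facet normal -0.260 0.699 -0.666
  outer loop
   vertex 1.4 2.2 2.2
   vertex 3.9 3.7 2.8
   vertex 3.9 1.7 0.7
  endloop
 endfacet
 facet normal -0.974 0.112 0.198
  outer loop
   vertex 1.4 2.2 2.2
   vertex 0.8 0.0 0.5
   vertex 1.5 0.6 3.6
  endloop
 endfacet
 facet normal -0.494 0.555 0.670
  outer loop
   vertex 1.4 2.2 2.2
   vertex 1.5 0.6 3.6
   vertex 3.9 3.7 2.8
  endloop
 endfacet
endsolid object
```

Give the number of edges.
18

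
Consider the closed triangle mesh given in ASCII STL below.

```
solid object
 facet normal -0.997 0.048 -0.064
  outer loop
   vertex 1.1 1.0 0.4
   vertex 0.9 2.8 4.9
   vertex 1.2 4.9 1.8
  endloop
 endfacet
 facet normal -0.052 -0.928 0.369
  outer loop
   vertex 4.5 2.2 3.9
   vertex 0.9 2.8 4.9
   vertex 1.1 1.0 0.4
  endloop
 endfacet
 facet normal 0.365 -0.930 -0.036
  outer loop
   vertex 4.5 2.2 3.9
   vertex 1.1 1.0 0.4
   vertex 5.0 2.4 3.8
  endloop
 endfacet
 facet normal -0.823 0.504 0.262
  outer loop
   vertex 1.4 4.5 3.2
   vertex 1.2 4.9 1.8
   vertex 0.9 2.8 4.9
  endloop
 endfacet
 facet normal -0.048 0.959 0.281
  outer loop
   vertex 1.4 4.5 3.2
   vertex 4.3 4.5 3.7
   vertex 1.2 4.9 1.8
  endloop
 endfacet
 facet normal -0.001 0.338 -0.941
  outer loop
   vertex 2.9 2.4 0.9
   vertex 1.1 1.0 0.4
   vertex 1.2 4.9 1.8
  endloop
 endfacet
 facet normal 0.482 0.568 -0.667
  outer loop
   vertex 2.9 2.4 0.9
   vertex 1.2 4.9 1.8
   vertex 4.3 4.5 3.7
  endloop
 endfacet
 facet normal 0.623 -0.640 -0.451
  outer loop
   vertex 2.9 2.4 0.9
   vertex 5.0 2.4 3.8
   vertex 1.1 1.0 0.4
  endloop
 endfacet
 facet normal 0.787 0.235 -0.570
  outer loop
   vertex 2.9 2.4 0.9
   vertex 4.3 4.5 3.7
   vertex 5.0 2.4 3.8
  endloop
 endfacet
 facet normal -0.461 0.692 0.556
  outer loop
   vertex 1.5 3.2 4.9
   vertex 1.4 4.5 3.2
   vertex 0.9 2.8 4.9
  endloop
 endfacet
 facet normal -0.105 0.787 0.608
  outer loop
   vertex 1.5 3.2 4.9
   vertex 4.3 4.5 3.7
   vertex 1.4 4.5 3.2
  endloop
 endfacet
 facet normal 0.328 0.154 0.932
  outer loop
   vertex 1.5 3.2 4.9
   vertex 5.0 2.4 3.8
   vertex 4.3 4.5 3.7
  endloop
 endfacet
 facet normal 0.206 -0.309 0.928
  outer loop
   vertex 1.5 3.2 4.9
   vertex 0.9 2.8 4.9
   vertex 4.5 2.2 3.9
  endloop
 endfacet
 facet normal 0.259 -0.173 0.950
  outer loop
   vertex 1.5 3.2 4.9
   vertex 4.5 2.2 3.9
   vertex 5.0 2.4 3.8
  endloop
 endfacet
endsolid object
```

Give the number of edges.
21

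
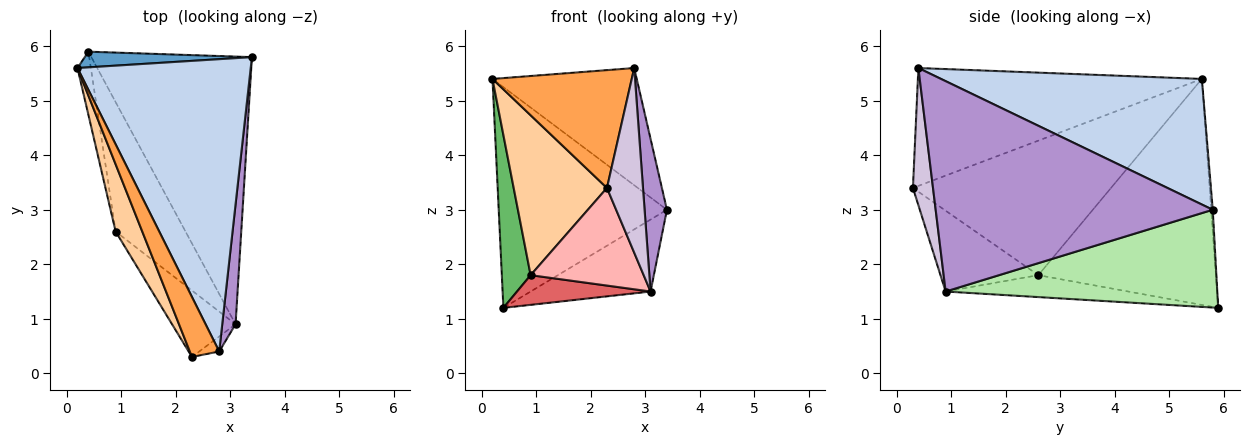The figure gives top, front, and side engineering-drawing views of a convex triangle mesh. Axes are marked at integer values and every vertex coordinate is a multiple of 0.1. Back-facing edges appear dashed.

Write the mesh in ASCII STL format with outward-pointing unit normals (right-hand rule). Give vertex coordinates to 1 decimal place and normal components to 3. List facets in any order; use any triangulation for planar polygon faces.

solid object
 facet normal -0.009 0.997 0.071
  outer loop
   vertex 0.4 5.9 1.2
   vertex 0.2 5.6 5.4
   vertex 3.4 5.8 3.0
  endloop
 endfacet
 facet normal 0.558 0.309 0.770
  outer loop
   vertex 2.8 0.4 5.6
   vertex 3.4 5.8 3.0
   vertex 0.2 5.6 5.4
  endloop
 endfacet
 facet normal -0.876 -0.430 0.219
  outer loop
   vertex 2.8 0.4 5.6
   vertex 0.2 5.6 5.4
   vertex 2.3 0.3 3.4
  endloop
 endfacet
 facet normal -0.891 -0.419 0.176
  outer loop
   vertex 0.9 2.6 1.8
   vertex 2.3 0.3 3.4
   vertex 0.2 5.6 5.4
  endloop
 endfacet
 facet normal -0.985 -0.160 -0.058
  outer loop
   vertex 0.9 2.6 1.8
   vertex 0.2 5.6 5.4
   vertex 0.4 5.9 1.2
  endloop
 endfacet
 facet normal 0.507 0.224 -0.832
  outer loop
   vertex 3.1 0.9 1.5
   vertex 0.4 5.9 1.2
   vertex 3.4 5.8 3.0
  endloop
 endfacet
 facet normal -0.292 -0.214 -0.932
  outer loop
   vertex 3.1 0.9 1.5
   vertex 0.9 2.6 1.8
   vertex 0.4 5.9 1.2
  endloop
 endfacet
 facet normal -0.582 -0.672 -0.457
  outer loop
   vertex 3.1 0.9 1.5
   vertex 2.3 0.3 3.4
   vertex 0.9 2.6 1.8
  endloop
 endfacet
 facet normal 0.995 -0.080 0.063
  outer loop
   vertex 3.1 0.9 1.5
   vertex 3.4 5.8 3.0
   vertex 2.8 0.4 5.6
  endloop
 endfacet
 facet normal 0.486 -0.871 -0.071
  outer loop
   vertex 3.1 0.9 1.5
   vertex 2.8 0.4 5.6
   vertex 2.3 0.3 3.4
  endloop
 endfacet
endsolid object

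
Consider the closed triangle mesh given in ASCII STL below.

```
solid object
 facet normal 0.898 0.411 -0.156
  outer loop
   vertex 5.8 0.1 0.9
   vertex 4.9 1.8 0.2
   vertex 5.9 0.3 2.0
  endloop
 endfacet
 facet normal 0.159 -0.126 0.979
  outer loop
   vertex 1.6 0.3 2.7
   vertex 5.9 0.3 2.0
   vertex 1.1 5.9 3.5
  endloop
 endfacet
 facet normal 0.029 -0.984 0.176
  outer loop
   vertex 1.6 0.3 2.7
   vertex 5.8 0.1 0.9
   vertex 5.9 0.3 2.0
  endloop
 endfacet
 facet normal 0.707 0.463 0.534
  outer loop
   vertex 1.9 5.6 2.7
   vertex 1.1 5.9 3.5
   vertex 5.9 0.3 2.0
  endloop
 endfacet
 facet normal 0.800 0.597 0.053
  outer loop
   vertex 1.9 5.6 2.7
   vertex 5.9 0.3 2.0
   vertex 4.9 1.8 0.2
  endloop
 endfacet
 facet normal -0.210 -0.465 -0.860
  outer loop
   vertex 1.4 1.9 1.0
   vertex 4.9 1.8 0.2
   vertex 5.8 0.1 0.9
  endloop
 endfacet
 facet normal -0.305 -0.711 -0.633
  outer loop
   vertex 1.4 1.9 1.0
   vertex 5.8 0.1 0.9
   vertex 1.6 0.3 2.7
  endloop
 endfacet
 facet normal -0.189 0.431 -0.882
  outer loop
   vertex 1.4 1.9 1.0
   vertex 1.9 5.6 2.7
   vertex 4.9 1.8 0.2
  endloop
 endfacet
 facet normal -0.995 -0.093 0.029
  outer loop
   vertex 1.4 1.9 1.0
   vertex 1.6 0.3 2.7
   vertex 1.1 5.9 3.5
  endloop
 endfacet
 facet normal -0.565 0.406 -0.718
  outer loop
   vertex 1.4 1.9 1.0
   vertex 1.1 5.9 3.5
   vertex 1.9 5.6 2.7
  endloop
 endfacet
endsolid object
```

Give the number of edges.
15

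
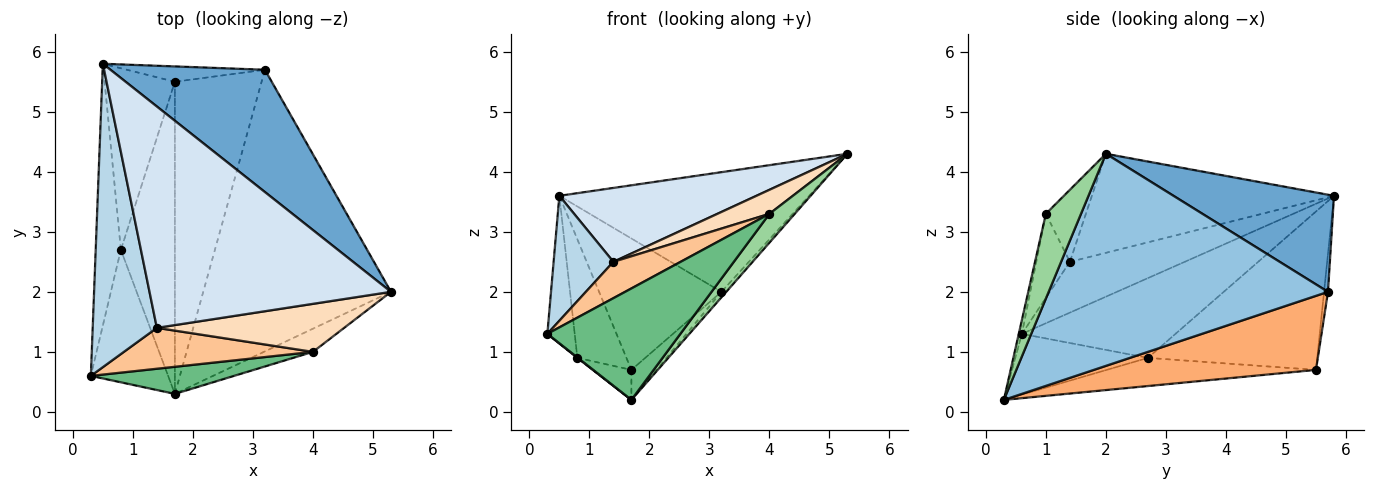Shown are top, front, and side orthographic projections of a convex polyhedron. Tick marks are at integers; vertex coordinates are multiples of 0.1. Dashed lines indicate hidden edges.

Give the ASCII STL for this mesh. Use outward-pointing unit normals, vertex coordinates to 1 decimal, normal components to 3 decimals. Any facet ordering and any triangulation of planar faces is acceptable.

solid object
 facet normal 0.410 0.638 0.652
  outer loop
   vertex 3.2 5.7 2.0
   vertex 0.5 5.8 3.6
   vertex 5.3 2.0 4.3
  endloop
 endfacet
 facet normal 0.749 0.013 -0.663
  outer loop
   vertex 3.2 5.7 2.0
   vertex 5.3 2.0 4.3
   vertex 1.7 0.3 0.2
  endloop
 endfacet
 facet normal -0.591 -0.307 0.746
  outer loop
   vertex 1.4 1.4 2.5
   vertex 0.5 5.8 3.6
   vertex 0.3 0.6 1.3
  endloop
 endfacet
 facet normal -0.363 -0.295 0.884
  outer loop
   vertex 1.4 1.4 2.5
   vertex 5.3 2.0 4.3
   vertex 0.5 5.8 3.6
  endloop
 endfacet
 facet normal -0.032 0.993 -0.116
  outer loop
   vertex 1.7 5.5 0.7
   vertex 0.5 5.8 3.6
   vertex 3.2 5.7 2.0
  endloop
 endfacet
 facet normal 0.648 0.073 -0.758
  outer loop
   vertex 1.7 5.5 0.7
   vertex 3.2 5.7 2.0
   vertex 1.7 0.3 0.2
  endloop
 endfacet
 facet normal -0.315 -0.630 0.709
  outer loop
   vertex 4.0 1.0 3.3
   vertex 1.4 1.4 2.5
   vertex 0.3 0.6 1.3
  endloop
 endfacet
 facet normal -0.325 -0.423 0.846
  outer loop
   vertex 4.0 1.0 3.3
   vertex 5.3 2.0 4.3
   vertex 1.4 1.4 2.5
  endloop
 endfacet
 facet normal -0.023 -0.971 0.236
  outer loop
   vertex 4.0 1.0 3.3
   vertex 0.3 0.6 1.3
   vertex 1.7 0.3 0.2
  endloop
 endfacet
 facet normal 0.734 -0.529 -0.425
  outer loop
   vertex 4.0 1.0 3.3
   vertex 1.7 0.3 0.2
   vertex 5.3 2.0 4.3
  endloop
 endfacet
 facet normal -0.618 -0.003 -0.786
  outer loop
   vertex 0.8 2.7 0.9
   vertex 1.7 0.3 0.2
   vertex 0.3 0.6 1.3
  endloop
 endfacet
 facet normal -0.461 0.085 -0.884
  outer loop
   vertex 0.8 2.7 0.9
   vertex 1.7 5.5 0.7
   vertex 1.7 0.3 0.2
  endloop
 endfacet
 facet normal -0.940 0.167 -0.297
  outer loop
   vertex 0.8 2.7 0.9
   vertex 0.3 0.6 1.3
   vertex 0.5 5.8 3.6
  endloop
 endfacet
 facet normal -0.884 0.256 -0.392
  outer loop
   vertex 0.8 2.7 0.9
   vertex 0.5 5.8 3.6
   vertex 1.7 5.5 0.7
  endloop
 endfacet
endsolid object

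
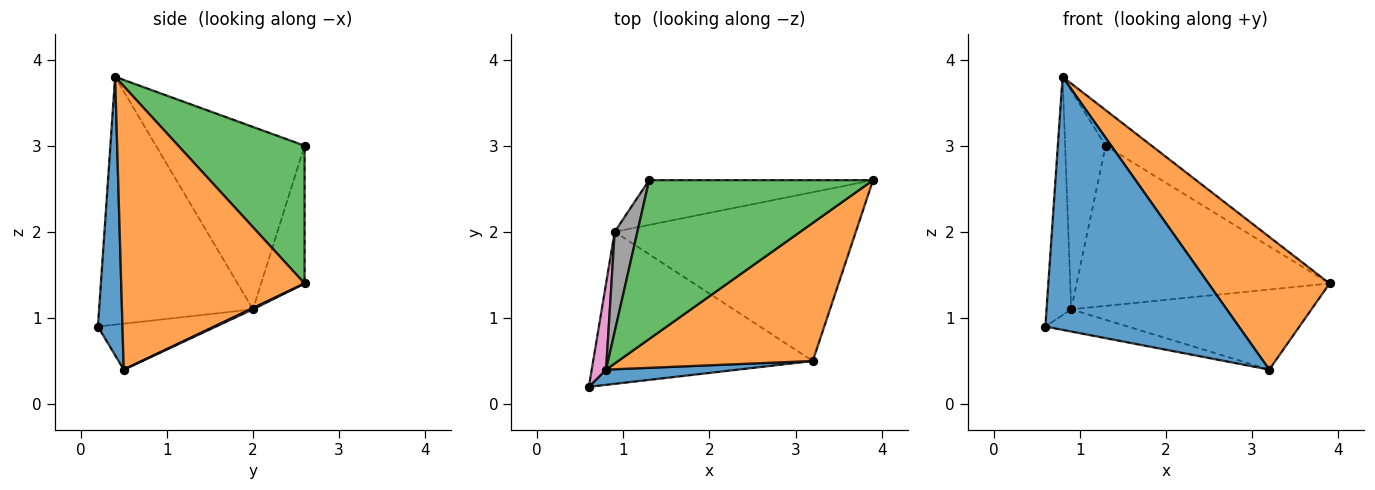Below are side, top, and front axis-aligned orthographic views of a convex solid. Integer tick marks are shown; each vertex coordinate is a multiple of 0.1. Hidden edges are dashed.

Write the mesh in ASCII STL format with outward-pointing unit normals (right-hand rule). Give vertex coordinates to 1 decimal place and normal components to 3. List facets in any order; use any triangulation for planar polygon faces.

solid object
 facet normal 0.126 -0.990 0.060
  outer loop
   vertex 0.8 0.4 3.8
   vertex 0.6 0.2 0.9
   vertex 3.2 0.5 0.4
  endloop
 endfacet
 facet normal 0.724 -0.478 0.497
  outer loop
   vertex 0.8 0.4 3.8
   vertex 3.2 0.5 0.4
   vertex 3.9 2.6 1.4
  endloop
 endfacet
 facet normal 0.515 0.187 0.837
  outer loop
   vertex 1.3 2.6 3.0
   vertex 0.8 0.4 3.8
   vertex 3.9 2.6 1.4
  endloop
 endfacet
 facet normal -0.203 0.141 -0.969
  outer loop
   vertex 0.9 2.0 1.1
   vertex 3.2 0.5 0.4
   vertex 0.6 0.2 0.9
  endloop
 endfacet
 facet normal 0.005 0.429 -0.903
  outer loop
   vertex 0.9 2.0 1.1
   vertex 3.9 2.6 1.4
   vertex 3.2 0.5 0.4
  endloop
 endfacet
 facet normal -0.163 0.950 -0.266
  outer loop
   vertex 0.9 2.0 1.1
   vertex 1.3 2.6 3.0
   vertex 3.9 2.6 1.4
  endloop
 endfacet
 facet normal -0.986 0.158 0.057
  outer loop
   vertex 0.9 2.0 1.1
   vertex 0.6 0.2 0.9
   vertex 0.8 0.4 3.8
  endloop
 endfacet
 facet normal -0.958 0.261 0.119
  outer loop
   vertex 0.9 2.0 1.1
   vertex 0.8 0.4 3.8
   vertex 1.3 2.6 3.0
  endloop
 endfacet
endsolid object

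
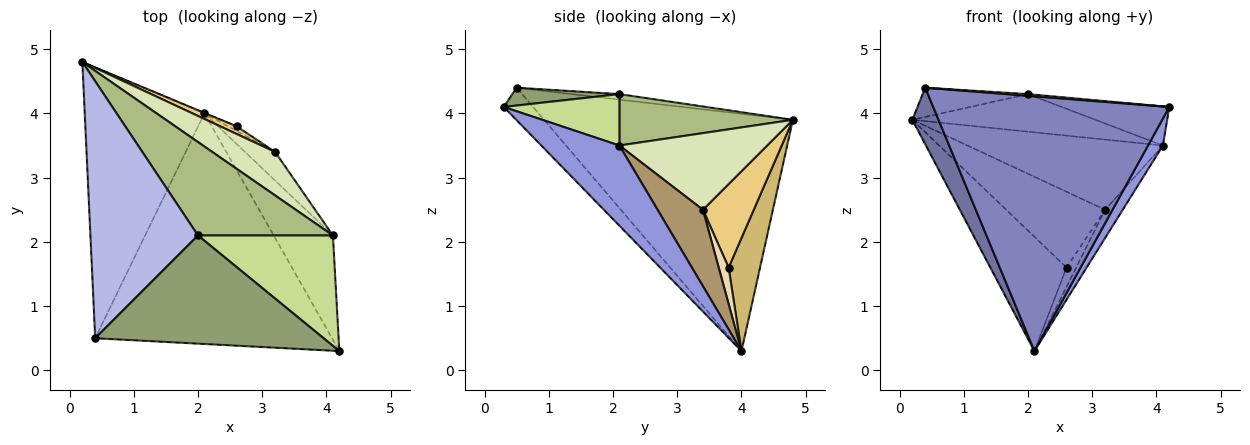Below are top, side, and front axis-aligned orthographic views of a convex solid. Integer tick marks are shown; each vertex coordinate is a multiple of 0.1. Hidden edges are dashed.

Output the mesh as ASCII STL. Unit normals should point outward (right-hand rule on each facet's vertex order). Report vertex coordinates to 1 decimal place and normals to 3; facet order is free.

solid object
 facet normal -0.889 -0.093 -0.448
  outer loop
   vertex 2.1 4.0 0.3
   vertex 0.4 0.5 4.4
   vertex 0.2 4.8 3.9
  endloop
 endfacet
 facet normal -0.092 -0.738 -0.668
  outer loop
   vertex 2.1 4.0 0.3
   vertex 4.2 0.3 4.1
   vertex 0.4 0.5 4.4
  endloop
 endfacet
 facet normal 0.795 -0.151 -0.587
  outer loop
   vertex 4.1 2.1 3.5
   vertex 4.2 0.3 4.1
   vertex 2.1 4.0 0.3
  endloop
 endfacet
 facet normal -0.051 0.113 0.992
  outer loop
   vertex 2.0 2.1 4.3
   vertex 0.2 4.8 3.9
   vertex 0.4 0.5 4.4
  endloop
 endfacet
 facet normal 0.078 -0.016 0.997
  outer loop
   vertex 2.0 2.1 4.3
   vertex 0.4 0.5 4.4
   vertex 4.2 0.3 4.1
  endloop
 endfacet
 facet normal 0.333 0.352 0.875
  outer loop
   vertex 2.0 2.1 4.3
   vertex 4.1 2.1 3.5
   vertex 0.2 4.8 3.9
  endloop
 endfacet
 facet normal 0.338 0.314 0.887
  outer loop
   vertex 2.0 2.1 4.3
   vertex 4.2 0.3 4.1
   vertex 4.1 2.1 3.5
  endloop
 endfacet
 facet normal 0.541 0.715 0.443
  outer loop
   vertex 3.2 3.4 2.5
   vertex 0.2 4.8 3.9
   vertex 4.1 2.1 3.5
  endloop
 endfacet
 facet normal 0.875 0.341 -0.345
  outer loop
   vertex 3.2 3.4 2.5
   vertex 4.1 2.1 3.5
   vertex 2.1 4.0 0.3
  endloop
 endfacet
 facet normal 0.381 0.925 -0.004
  outer loop
   vertex 2.6 3.8 1.6
   vertex 2.1 4.0 0.3
   vertex 0.2 4.8 3.9
  endloop
 endfacet
 facet normal 0.455 0.886 0.090
  outer loop
   vertex 2.6 3.8 1.6
   vertex 0.2 4.8 3.9
   vertex 3.2 3.4 2.5
  endloop
 endfacet
 facet normal 0.708 0.687 -0.166
  outer loop
   vertex 2.6 3.8 1.6
   vertex 3.2 3.4 2.5
   vertex 2.1 4.0 0.3
  endloop
 endfacet
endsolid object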